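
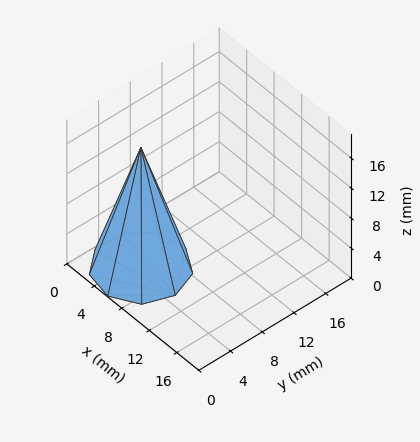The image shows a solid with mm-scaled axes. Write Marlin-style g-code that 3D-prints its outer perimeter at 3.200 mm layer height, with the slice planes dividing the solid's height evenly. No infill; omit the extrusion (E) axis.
Reading the render: the shape is a regular 9-sided pyramid, base circumscribed radius ≈ 5 mm, apex at z ≈ 16 mm (dimensions read to the nearest mm from the axis ticks). For the g-code, the solid's height is divided into equal slices at the stated Δz and each level perimeter traced with G1 moves after a G0 lift.

; perimeter-only toolpath
G21 ; units = mm
G90 ; absolute positioning
G28 ; home
; layer 1
G0 Z3.200
G0 X9.000 Y5.000
G1 X8.064 Y7.571
G1 X5.694 Y8.939
G1 X3.000 Y8.464
G1 X1.242 Y6.368
G1 X1.242 Y3.632
G1 X3.000 Y1.536
G1 X5.694 Y1.061
G1 X8.064 Y2.429
G1 X9.000 Y5.000
; layer 2
G0 Z6.400
G0 X8.000 Y5.000
G1 X7.298 Y6.928
G1 X5.521 Y7.954
G1 X3.500 Y7.598
G1 X2.181 Y6.026
G1 X2.181 Y3.974
G1 X3.500 Y2.402
G1 X5.521 Y2.046
G1 X7.298 Y3.072
G1 X8.000 Y5.000
; layer 3
G0 Z9.600
G0 X7.000 Y5.000
G1 X6.532 Y6.286
G1 X5.347 Y6.970
G1 X4.000 Y6.732
G1 X3.121 Y5.684
G1 X3.121 Y4.316
G1 X4.000 Y3.268
G1 X5.347 Y3.030
G1 X6.532 Y3.714
G1 X7.000 Y5.000
; layer 4
G0 Z12.800
G0 X6.000 Y5.000
G1 X5.766 Y5.643
G1 X5.174 Y5.985
G1 X4.500 Y5.866
G1 X4.060 Y5.342
G1 X4.060 Y4.658
G1 X4.500 Y4.134
G1 X5.174 Y4.015
G1 X5.766 Y4.357
G1 X6.000 Y5.000
M2 ; end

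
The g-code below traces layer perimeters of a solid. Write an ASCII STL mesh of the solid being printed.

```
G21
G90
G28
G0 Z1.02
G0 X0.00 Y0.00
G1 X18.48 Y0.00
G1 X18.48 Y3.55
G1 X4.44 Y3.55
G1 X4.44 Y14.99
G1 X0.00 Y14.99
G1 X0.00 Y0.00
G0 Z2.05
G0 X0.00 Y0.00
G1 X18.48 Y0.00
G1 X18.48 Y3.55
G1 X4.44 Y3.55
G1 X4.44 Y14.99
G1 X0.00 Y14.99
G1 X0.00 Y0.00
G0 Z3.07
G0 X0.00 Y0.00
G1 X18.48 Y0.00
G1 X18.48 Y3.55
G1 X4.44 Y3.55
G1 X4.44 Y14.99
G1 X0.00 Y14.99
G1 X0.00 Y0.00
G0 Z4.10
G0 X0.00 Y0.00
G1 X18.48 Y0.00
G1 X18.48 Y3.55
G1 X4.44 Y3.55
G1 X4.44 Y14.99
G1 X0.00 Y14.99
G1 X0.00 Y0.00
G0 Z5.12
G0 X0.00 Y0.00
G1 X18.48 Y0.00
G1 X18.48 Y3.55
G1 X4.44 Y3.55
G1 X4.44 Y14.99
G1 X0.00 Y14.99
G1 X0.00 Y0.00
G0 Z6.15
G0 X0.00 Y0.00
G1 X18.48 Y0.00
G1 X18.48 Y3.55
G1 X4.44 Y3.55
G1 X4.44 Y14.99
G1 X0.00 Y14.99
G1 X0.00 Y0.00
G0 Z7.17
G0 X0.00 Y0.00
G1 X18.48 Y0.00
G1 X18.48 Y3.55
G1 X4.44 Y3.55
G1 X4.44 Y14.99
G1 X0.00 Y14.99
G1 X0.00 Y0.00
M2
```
solid part
  facet normal 0.0000 0.0000 -1.0000
    outer loop
      vertex 18.48 3.55 0.00
      vertex 18.48 0.00 0.00
      vertex 0.00 0.00 0.00
    endloop
  endfacet
  facet normal 0.0000 0.0000 -1.0000
    outer loop
      vertex 4.44 3.55 0.00
      vertex 18.48 3.55 0.00
      vertex 0.00 0.00 0.00
    endloop
  endfacet
  facet normal 0.0000 0.0000 -1.0000
    outer loop
      vertex 4.44 14.99 0.00
      vertex 4.44 3.55 0.00
      vertex 0.00 0.00 0.00
    endloop
  endfacet
  facet normal 0.0000 0.0000 -1.0000
    outer loop
      vertex 0.00 14.99 0.00
      vertex 4.44 14.99 0.00
      vertex 0.00 0.00 0.00
    endloop
  endfacet
  facet normal 0.0000 0.0000 1.0000
    outer loop
      vertex 0.00 0.00 7.17
      vertex 18.48 0.00 7.17
      vertex 18.48 3.55 7.17
    endloop
  endfacet
  facet normal 0.0000 0.0000 1.0000
    outer loop
      vertex 0.00 0.00 7.17
      vertex 18.48 3.55 7.17
      vertex 4.44 3.55 7.17
    endloop
  endfacet
  facet normal 0.0000 0.0000 1.0000
    outer loop
      vertex 0.00 0.00 7.17
      vertex 4.44 3.55 7.17
      vertex 4.44 14.99 7.17
    endloop
  endfacet
  facet normal 0.0000 0.0000 1.0000
    outer loop
      vertex 0.00 0.00 7.17
      vertex 4.44 14.99 7.17
      vertex 0.00 14.99 7.17
    endloop
  endfacet
  facet normal 0.0000 -1.0000 0.0000
    outer loop
      vertex 0.00 0.00 0.00
      vertex 18.48 0.00 0.00
      vertex 18.48 0.00 7.17
    endloop
  endfacet
  facet normal 0.0000 -1.0000 0.0000
    outer loop
      vertex 0.00 0.00 0.00
      vertex 18.48 0.00 7.17
      vertex 0.00 0.00 7.17
    endloop
  endfacet
  facet normal 1.0000 0.0000 0.0000
    outer loop
      vertex 18.48 0.00 0.00
      vertex 18.48 3.55 0.00
      vertex 18.48 3.55 7.17
    endloop
  endfacet
  facet normal 1.0000 0.0000 0.0000
    outer loop
      vertex 18.48 0.00 0.00
      vertex 18.48 3.55 7.17
      vertex 18.48 0.00 7.17
    endloop
  endfacet
  facet normal 0.0000 1.0000 0.0000
    outer loop
      vertex 18.48 3.55 0.00
      vertex 4.44 3.55 0.00
      vertex 4.44 3.55 7.17
    endloop
  endfacet
  facet normal 0.0000 1.0000 0.0000
    outer loop
      vertex 18.48 3.55 0.00
      vertex 4.44 3.55 7.17
      vertex 18.48 3.55 7.17
    endloop
  endfacet
  facet normal 1.0000 0.0000 0.0000
    outer loop
      vertex 4.44 3.55 0.00
      vertex 4.44 14.99 0.00
      vertex 4.44 14.99 7.17
    endloop
  endfacet
  facet normal 1.0000 0.0000 0.0000
    outer loop
      vertex 4.44 3.55 0.00
      vertex 4.44 14.99 7.17
      vertex 4.44 3.55 7.17
    endloop
  endfacet
  facet normal 0.0000 1.0000 0.0000
    outer loop
      vertex 4.44 14.99 0.00
      vertex 0.00 14.99 0.00
      vertex 0.00 14.99 7.17
    endloop
  endfacet
  facet normal 0.0000 1.0000 0.0000
    outer loop
      vertex 4.44 14.99 0.00
      vertex 0.00 14.99 7.17
      vertex 4.44 14.99 7.17
    endloop
  endfacet
  facet normal -1.0000 0.0000 0.0000
    outer loop
      vertex 0.00 14.99 0.00
      vertex 0.00 0.00 0.00
      vertex 0.00 0.00 7.17
    endloop
  endfacet
  facet normal -1.0000 0.0000 0.0000
    outer loop
      vertex 0.00 14.99 0.00
      vertex 0.00 0.00 7.17
      vertex 0.00 14.99 7.17
    endloop
  endfacet
endsolid part

The G0 Z moves step by Δz≈1.02 mm. Every layer's G1 loop is the same polygon, so the solid is a straight extrusion of it from z=0 to z≈7.17. Closing with flat bottom and top caps and triangulating gives 20 facets — an L-shaped prism: outer 18.5 × 15 mm, arm thicknesses ≈ 3.55 mm (horizontal) and 4.44 mm (vertical), extruded 7.17 mm in z.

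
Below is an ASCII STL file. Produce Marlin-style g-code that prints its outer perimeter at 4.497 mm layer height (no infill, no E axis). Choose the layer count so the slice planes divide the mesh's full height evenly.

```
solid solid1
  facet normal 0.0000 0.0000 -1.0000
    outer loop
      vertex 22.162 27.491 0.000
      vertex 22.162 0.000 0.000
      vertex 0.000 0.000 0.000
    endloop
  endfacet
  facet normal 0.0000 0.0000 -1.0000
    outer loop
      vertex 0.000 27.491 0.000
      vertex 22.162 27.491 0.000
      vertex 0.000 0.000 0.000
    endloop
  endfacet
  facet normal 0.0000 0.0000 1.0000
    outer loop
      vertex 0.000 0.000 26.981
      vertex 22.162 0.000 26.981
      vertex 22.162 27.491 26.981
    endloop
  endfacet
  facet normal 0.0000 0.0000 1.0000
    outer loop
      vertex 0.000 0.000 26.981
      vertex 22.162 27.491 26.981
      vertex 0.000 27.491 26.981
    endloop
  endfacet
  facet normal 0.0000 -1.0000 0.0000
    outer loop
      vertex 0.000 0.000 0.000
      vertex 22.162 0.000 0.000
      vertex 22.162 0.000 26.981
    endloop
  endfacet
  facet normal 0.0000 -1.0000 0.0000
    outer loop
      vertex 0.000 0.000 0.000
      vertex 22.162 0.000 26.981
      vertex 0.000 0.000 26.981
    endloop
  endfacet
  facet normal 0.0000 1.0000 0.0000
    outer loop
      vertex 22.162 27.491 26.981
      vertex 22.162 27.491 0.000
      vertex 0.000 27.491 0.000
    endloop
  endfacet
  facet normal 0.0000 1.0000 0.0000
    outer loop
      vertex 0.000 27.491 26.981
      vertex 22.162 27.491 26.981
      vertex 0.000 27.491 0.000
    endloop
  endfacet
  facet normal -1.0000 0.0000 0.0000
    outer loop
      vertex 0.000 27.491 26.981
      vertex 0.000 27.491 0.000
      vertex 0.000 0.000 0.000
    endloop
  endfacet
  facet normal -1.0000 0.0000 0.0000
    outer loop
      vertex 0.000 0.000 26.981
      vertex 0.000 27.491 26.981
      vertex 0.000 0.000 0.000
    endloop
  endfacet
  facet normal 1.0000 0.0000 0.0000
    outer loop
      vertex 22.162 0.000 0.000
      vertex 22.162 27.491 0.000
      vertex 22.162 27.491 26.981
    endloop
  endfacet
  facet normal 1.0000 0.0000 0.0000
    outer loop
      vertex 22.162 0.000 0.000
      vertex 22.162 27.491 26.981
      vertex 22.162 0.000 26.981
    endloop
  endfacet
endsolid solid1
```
; perimeter-only toolpath
G21 ; units = mm
G90 ; absolute positioning
G28 ; home
; layer 1
G0 Z4.497
G0 X0.000 Y0.000
G1 X22.162 Y0.000
G1 X22.162 Y27.491
G1 X0.000 Y27.491
G1 X0.000 Y0.000
; layer 2
G0 Z8.994
G0 X0.000 Y0.000
G1 X22.162 Y0.000
G1 X22.162 Y27.491
G1 X0.000 Y27.491
G1 X0.000 Y0.000
; layer 3
G0 Z13.491
G0 X0.000 Y0.000
G1 X22.162 Y0.000
G1 X22.162 Y27.491
G1 X0.000 Y27.491
G1 X0.000 Y0.000
; layer 4
G0 Z17.987
G0 X0.000 Y0.000
G1 X22.162 Y0.000
G1 X22.162 Y27.491
G1 X0.000 Y27.491
G1 X0.000 Y0.000
; layer 5
G0 Z22.484
G0 X0.000 Y0.000
G1 X22.162 Y0.000
G1 X22.162 Y27.491
G1 X0.000 Y27.491
G1 X0.000 Y0.000
; layer 6
G0 Z26.981
G0 X0.000 Y0.000
G1 X22.162 Y0.000
G1 X22.162 Y27.491
G1 X0.000 Y27.491
G1 X0.000 Y0.000
M2 ; end

The solid is a rectangular box, roughly 22.2 × 27.5 mm footprint and 27 mm tall. Slicing at Δz = 4.497 mm — 6 equal slices spanning the solid's height, so layer i sits at z = i·h/6 — gives 6 non-empty perimeters. Each is a 4-segment closed polygon; G0 lifts to the layer z and rapids to the start vertex, then G1 traces the edges.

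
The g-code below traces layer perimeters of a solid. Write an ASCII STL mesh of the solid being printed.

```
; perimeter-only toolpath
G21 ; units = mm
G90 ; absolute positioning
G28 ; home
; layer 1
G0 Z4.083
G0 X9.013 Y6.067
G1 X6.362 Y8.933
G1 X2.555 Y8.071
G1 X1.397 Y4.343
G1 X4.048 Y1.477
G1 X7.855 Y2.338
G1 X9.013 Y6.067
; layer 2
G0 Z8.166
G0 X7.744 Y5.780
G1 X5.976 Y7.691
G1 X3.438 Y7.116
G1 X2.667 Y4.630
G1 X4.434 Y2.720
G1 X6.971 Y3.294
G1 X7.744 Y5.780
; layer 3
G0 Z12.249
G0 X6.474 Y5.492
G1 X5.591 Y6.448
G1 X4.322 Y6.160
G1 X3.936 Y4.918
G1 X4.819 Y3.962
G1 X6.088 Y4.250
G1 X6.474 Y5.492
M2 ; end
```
solid part
  facet normal 0.0000 0.0000 -1.0000
    outer loop
      vertex 1.672 9.027 0.000
      vertex 6.748 10.176 0.000
      vertex 10.282 6.354 0.000
    endloop
  endfacet
  facet normal 0.0000 0.0000 -1.0000
    outer loop
      vertex 0.128 4.056 0.000
      vertex 1.672 9.027 0.000
      vertex 10.282 6.354 0.000
    endloop
  endfacet
  facet normal 0.0000 0.0000 -1.0000
    outer loop
      vertex 3.662 0.234 0.000
      vertex 0.128 4.056 0.000
      vertex 10.282 6.354 0.000
    endloop
  endfacet
  facet normal 0.0000 0.0000 -1.0000
    outer loop
      vertex 8.738 1.383 0.000
      vertex 3.662 0.234 0.000
      vertex 10.282 6.354 0.000
    endloop
  endfacet
  facet normal 0.7078 0.6544 0.2661
    outer loop
      vertex 10.282 6.354 0.000
      vertex 6.748 10.176 0.000
      vertex 5.205 5.205 16.332
    endloop
  endfacet
  facet normal -0.2128 0.9402 0.2661
    outer loop
      vertex 6.748 10.176 0.000
      vertex 1.672 9.027 0.000
      vertex 5.205 5.205 16.332
    endloop
  endfacet
  facet normal -0.9206 0.2859 0.2661
    outer loop
      vertex 1.672 9.027 0.000
      vertex 0.128 4.056 0.000
      vertex 5.205 5.205 16.332
    endloop
  endfacet
  facet normal -0.7078 -0.6544 0.2661
    outer loop
      vertex 0.128 4.056 0.000
      vertex 3.662 0.234 0.000
      vertex 5.205 5.205 16.332
    endloop
  endfacet
  facet normal 0.2128 -0.9402 0.2661
    outer loop
      vertex 3.662 0.234 0.000
      vertex 8.738 1.383 0.000
      vertex 5.205 5.205 16.332
    endloop
  endfacet
  facet normal 0.9206 -0.2859 0.2661
    outer loop
      vertex 8.738 1.383 0.000
      vertex 10.282 6.354 0.000
      vertex 5.205 5.205 16.332
    endloop
  endfacet
endsolid part

The G0 Z moves step by Δz≈4.083 mm. The G1 loops shrink linearly with z, so the solid tapers from its base footprint up to z≈16.3. Closing with a flat bottom cap and the tapered top and triangulating gives 10 facets — a regular 6-sided pyramid, base circumscribed radius ≈ 5.21 mm, apex at z ≈ 16.3 mm.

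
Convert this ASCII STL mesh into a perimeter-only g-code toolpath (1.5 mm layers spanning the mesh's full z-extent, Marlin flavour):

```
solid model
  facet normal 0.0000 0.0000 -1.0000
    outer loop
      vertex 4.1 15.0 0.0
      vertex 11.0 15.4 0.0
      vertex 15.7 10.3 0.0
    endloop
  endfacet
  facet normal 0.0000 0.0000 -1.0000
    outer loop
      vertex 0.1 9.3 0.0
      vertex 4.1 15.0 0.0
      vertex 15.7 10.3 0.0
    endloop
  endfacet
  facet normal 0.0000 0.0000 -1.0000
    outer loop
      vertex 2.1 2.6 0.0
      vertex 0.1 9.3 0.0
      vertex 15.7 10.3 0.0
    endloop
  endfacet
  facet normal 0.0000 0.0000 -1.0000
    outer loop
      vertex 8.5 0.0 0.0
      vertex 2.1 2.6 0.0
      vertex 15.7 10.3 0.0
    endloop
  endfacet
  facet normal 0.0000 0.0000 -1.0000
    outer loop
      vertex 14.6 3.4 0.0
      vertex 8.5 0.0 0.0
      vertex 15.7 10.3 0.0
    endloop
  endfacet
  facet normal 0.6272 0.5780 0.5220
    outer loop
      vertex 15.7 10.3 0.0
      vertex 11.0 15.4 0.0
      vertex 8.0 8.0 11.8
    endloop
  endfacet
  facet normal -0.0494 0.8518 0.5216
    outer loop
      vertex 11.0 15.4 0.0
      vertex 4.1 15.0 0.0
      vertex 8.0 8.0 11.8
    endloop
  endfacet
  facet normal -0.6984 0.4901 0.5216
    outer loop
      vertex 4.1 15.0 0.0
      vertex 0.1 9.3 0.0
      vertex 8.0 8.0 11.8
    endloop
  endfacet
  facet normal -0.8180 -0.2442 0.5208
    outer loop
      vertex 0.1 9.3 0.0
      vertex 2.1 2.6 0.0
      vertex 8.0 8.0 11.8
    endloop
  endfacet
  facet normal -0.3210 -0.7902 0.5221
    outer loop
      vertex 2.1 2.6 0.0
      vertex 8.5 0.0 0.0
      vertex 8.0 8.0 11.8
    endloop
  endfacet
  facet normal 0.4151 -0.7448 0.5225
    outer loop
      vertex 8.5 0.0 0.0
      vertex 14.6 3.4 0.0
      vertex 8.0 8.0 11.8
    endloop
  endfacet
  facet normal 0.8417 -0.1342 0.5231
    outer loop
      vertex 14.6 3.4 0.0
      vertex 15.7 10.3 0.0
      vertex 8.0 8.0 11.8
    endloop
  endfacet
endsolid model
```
; perimeter-only toolpath
G21 ; units = mm
G90 ; absolute positioning
G28 ; home
; layer 1
G0 Z1.5
G0 X14.7 Y10.0
G1 X10.6 Y14.5
G1 X4.6 Y14.1
G1 X1.1 Y9.1
G1 X2.8 Y3.3
G1 X8.4 Y1.0
G1 X13.8 Y4.0
G1 X14.7 Y10.0
; layer 2
G0 Z3.0
G0 X13.8 Y9.7
G1 X10.2 Y13.6
G1 X5.1 Y13.2
G1 X2.1 Y9.0
G1 X3.6 Y4.0
G1 X8.4 Y2.0
G1 X12.9 Y4.5
G1 X13.8 Y9.7
; layer 3
G0 Z4.4
G0 X12.8 Y9.4
G1 X9.9 Y12.6
G1 X5.6 Y12.4
G1 X3.1 Y8.8
G1 X4.3 Y4.6
G1 X8.3 Y3.0
G1 X12.1 Y5.1
G1 X12.8 Y9.4
; layer 4
G0 Z5.9
G0 X11.8 Y9.2
G1 X9.5 Y11.7
G1 X6.0 Y11.5
G1 X4.0 Y8.7
G1 X5.0 Y5.3
G1 X8.2 Y4.0
G1 X11.3 Y5.7
G1 X11.8 Y9.2
; layer 5
G0 Z7.4
G0 X10.9 Y8.9
G1 X9.1 Y10.8
G1 X6.5 Y10.6
G1 X5.0 Y8.5
G1 X5.8 Y6.0
G1 X8.2 Y5.0
G1 X10.5 Y6.3
G1 X10.9 Y8.9
; layer 6
G0 Z8.9
G0 X9.9 Y8.6
G1 X8.8 Y9.8
G1 X7.0 Y9.8
G1 X6.0 Y8.3
G1 X6.5 Y6.7
G1 X8.1 Y6.0
G1 X9.6 Y6.9
G1 X9.9 Y8.6
; layer 7
G0 Z10.3
G0 X9.0 Y8.3
G1 X8.4 Y8.9
G1 X7.5 Y8.9
G1 X7.0 Y8.2
G1 X7.3 Y7.3
G1 X8.1 Y7.0
G1 X8.8 Y7.4
G1 X9.0 Y8.3
M2 ; end

The solid is a regular 7-sided pyramid, base circumscribed radius ≈ 8 mm, apex at z ≈ 11.8 mm. Slicing at Δz = 1.5 mm — 8 equal slices spanning the solid's height, so layer i sits at z = i·h/8 — gives 7 non-empty perimeters. Each is a 7-segment closed polygon; G0 lifts to the layer z and rapids to the start vertex, then G1 traces the edges. The cross-section shrinks linearly with z (the slice at the apex is degenerate and omitted).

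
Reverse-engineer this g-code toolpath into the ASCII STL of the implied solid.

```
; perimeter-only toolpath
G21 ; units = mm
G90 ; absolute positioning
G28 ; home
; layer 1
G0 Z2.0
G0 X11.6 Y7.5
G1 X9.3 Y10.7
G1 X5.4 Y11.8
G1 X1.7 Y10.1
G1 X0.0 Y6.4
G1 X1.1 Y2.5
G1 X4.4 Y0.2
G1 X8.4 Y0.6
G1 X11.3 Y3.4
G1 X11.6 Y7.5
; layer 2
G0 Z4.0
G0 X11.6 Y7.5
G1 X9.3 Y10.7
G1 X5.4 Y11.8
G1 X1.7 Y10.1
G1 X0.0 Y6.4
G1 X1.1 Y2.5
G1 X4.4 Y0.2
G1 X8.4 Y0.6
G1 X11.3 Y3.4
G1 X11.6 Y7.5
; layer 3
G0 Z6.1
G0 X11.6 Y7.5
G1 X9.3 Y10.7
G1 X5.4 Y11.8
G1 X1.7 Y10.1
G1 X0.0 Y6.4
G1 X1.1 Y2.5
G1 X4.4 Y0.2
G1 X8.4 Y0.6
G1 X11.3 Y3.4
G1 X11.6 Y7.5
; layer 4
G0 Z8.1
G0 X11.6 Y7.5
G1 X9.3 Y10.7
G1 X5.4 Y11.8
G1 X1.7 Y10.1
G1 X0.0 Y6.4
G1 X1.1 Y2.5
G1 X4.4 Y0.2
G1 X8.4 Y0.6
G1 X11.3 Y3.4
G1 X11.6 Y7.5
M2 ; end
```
solid part
  facet normal 0.0000 0.0000 -1.0000
    outer loop
      vertex 5.4 11.8 0.0
      vertex 9.3 10.7 0.0
      vertex 11.6 7.5 0.0
    endloop
  endfacet
  facet normal 0.0000 0.0000 -1.0000
    outer loop
      vertex 1.7 10.1 0.0
      vertex 5.4 11.8 0.0
      vertex 11.6 7.5 0.0
    endloop
  endfacet
  facet normal 0.0000 0.0000 -1.0000
    outer loop
      vertex 0.0 6.4 0.0
      vertex 1.7 10.1 0.0
      vertex 11.6 7.5 0.0
    endloop
  endfacet
  facet normal 0.0000 0.0000 -1.0000
    outer loop
      vertex 1.1 2.5 0.0
      vertex 0.0 6.4 0.0
      vertex 11.6 7.5 0.0
    endloop
  endfacet
  facet normal 0.0000 0.0000 -1.0000
    outer loop
      vertex 4.4 0.2 0.0
      vertex 1.1 2.5 0.0
      vertex 11.6 7.5 0.0
    endloop
  endfacet
  facet normal 0.0000 0.0000 -1.0000
    outer loop
      vertex 8.4 0.6 0.0
      vertex 4.4 0.2 0.0
      vertex 11.6 7.5 0.0
    endloop
  endfacet
  facet normal 0.0000 0.0000 -1.0000
    outer loop
      vertex 11.3 3.4 0.0
      vertex 8.4 0.6 0.0
      vertex 11.6 7.5 0.0
    endloop
  endfacet
  facet normal 0.0000 0.0000 1.0000
    outer loop
      vertex 11.6 7.5 8.1
      vertex 9.3 10.7 8.1
      vertex 5.4 11.8 8.1
    endloop
  endfacet
  facet normal 0.0000 0.0000 1.0000
    outer loop
      vertex 11.6 7.5 8.1
      vertex 5.4 11.8 8.1
      vertex 1.7 10.1 8.1
    endloop
  endfacet
  facet normal 0.0000 0.0000 1.0000
    outer loop
      vertex 11.6 7.5 8.1
      vertex 1.7 10.1 8.1
      vertex 0.0 6.4 8.1
    endloop
  endfacet
  facet normal 0.0000 0.0000 1.0000
    outer loop
      vertex 11.6 7.5 8.1
      vertex 0.0 6.4 8.1
      vertex 1.1 2.5 8.1
    endloop
  endfacet
  facet normal 0.0000 0.0000 1.0000
    outer loop
      vertex 11.6 7.5 8.1
      vertex 1.1 2.5 8.1
      vertex 4.4 0.2 8.1
    endloop
  endfacet
  facet normal 0.0000 0.0000 1.0000
    outer loop
      vertex 11.6 7.5 8.1
      vertex 4.4 0.2 8.1
      vertex 8.4 0.6 8.1
    endloop
  endfacet
  facet normal 0.0000 0.0000 1.0000
    outer loop
      vertex 11.6 7.5 8.1
      vertex 8.4 0.6 8.1
      vertex 11.3 3.4 8.1
    endloop
  endfacet
  facet normal 0.8120 0.5836 0.0000
    outer loop
      vertex 11.6 7.5 0.0
      vertex 9.3 10.7 0.0
      vertex 9.3 10.7 8.1
    endloop
  endfacet
  facet normal 0.8120 0.5836 0.0000
    outer loop
      vertex 11.6 7.5 0.0
      vertex 9.3 10.7 8.1
      vertex 11.6 7.5 8.1
    endloop
  endfacet
  facet normal 0.2715 0.9624 0.0000
    outer loop
      vertex 9.3 10.7 0.0
      vertex 5.4 11.8 0.0
      vertex 5.4 11.8 8.1
    endloop
  endfacet
  facet normal 0.2715 0.9624 0.0000
    outer loop
      vertex 9.3 10.7 0.0
      vertex 5.4 11.8 8.1
      vertex 9.3 10.7 8.1
    endloop
  endfacet
  facet normal -0.4175 0.9087 0.0000
    outer loop
      vertex 5.4 11.8 0.0
      vertex 1.7 10.1 0.0
      vertex 1.7 10.1 8.1
    endloop
  endfacet
  facet normal -0.4175 0.9087 0.0000
    outer loop
      vertex 5.4 11.8 0.0
      vertex 1.7 10.1 8.1
      vertex 5.4 11.8 8.1
    endloop
  endfacet
  facet normal -0.9087 0.4175 0.0000
    outer loop
      vertex 1.7 10.1 0.0
      vertex 0.0 6.4 0.0
      vertex 0.0 6.4 8.1
    endloop
  endfacet
  facet normal -0.9087 0.4175 0.0000
    outer loop
      vertex 1.7 10.1 0.0
      vertex 0.0 6.4 8.1
      vertex 1.7 10.1 8.1
    endloop
  endfacet
  facet normal -0.9624 -0.2715 0.0000
    outer loop
      vertex 0.0 6.4 0.0
      vertex 1.1 2.5 0.0
      vertex 1.1 2.5 8.1
    endloop
  endfacet
  facet normal -0.9624 -0.2715 0.0000
    outer loop
      vertex 0.0 6.4 0.0
      vertex 1.1 2.5 8.1
      vertex 0.0 6.4 8.1
    endloop
  endfacet
  facet normal -0.5718 -0.8204 0.0000
    outer loop
      vertex 1.1 2.5 0.0
      vertex 4.4 0.2 0.0
      vertex 4.4 0.2 8.1
    endloop
  endfacet
  facet normal -0.5718 -0.8204 0.0000
    outer loop
      vertex 1.1 2.5 0.0
      vertex 4.4 0.2 8.1
      vertex 1.1 2.5 8.1
    endloop
  endfacet
  facet normal 0.0995 -0.9950 0.0000
    outer loop
      vertex 4.4 0.2 0.0
      vertex 8.4 0.6 0.0
      vertex 8.4 0.6 8.1
    endloop
  endfacet
  facet normal 0.0995 -0.9950 0.0000
    outer loop
      vertex 4.4 0.2 0.0
      vertex 8.4 0.6 8.1
      vertex 4.4 0.2 8.1
    endloop
  endfacet
  facet normal 0.6946 -0.7194 0.0000
    outer loop
      vertex 8.4 0.6 0.0
      vertex 11.3 3.4 0.0
      vertex 11.3 3.4 8.1
    endloop
  endfacet
  facet normal 0.6946 -0.7194 0.0000
    outer loop
      vertex 8.4 0.6 0.0
      vertex 11.3 3.4 8.1
      vertex 8.4 0.6 8.1
    endloop
  endfacet
  facet normal 0.9973 -0.0730 0.0000
    outer loop
      vertex 11.3 3.4 0.0
      vertex 11.6 7.5 0.0
      vertex 11.6 7.5 8.1
    endloop
  endfacet
  facet normal 0.9973 -0.0730 0.0000
    outer loop
      vertex 11.3 3.4 0.0
      vertex 11.6 7.5 8.1
      vertex 11.3 3.4 8.1
    endloop
  endfacet
endsolid part

The G0 Z moves step by Δz≈2.0 mm. Every layer's G1 loop is the same polygon, so the solid is a straight extrusion of it from z=0 to z≈8.1. Closing with flat bottom and top caps and triangulating gives 32 facets — a regular 9-sided prism (a cylinder approximated with 9 flat sides), circumscribed radius ≈ 5.9 mm, height ≈ 8.1 mm.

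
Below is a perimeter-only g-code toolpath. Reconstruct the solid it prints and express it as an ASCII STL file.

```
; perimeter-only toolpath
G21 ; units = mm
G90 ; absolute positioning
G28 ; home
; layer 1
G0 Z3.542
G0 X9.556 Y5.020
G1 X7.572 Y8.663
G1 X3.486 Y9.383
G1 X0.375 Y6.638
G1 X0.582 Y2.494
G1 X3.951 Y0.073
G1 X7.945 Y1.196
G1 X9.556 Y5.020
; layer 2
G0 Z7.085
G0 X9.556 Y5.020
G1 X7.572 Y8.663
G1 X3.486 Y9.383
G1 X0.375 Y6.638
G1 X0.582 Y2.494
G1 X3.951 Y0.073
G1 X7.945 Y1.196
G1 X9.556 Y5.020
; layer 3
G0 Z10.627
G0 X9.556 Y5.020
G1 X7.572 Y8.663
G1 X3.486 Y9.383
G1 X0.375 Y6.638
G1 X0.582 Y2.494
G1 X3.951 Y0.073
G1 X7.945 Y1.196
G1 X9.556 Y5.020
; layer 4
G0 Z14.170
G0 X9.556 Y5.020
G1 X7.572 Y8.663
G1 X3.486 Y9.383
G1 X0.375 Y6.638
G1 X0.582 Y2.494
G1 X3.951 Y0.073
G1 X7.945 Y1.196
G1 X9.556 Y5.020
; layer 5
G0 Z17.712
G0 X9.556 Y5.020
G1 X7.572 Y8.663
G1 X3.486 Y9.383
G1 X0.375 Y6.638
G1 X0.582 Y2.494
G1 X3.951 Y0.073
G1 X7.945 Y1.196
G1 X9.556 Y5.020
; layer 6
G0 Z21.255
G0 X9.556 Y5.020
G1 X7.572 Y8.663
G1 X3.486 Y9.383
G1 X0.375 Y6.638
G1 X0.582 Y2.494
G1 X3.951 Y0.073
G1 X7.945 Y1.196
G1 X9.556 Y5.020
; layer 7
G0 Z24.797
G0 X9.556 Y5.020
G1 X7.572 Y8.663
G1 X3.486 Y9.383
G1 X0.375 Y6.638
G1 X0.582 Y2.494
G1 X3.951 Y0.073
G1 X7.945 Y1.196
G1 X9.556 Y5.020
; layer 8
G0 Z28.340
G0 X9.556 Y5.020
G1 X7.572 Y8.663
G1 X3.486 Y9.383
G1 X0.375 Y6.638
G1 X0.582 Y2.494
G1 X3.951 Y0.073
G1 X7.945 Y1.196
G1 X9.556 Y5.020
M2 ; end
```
solid part
  facet normal 0.0000 0.0000 -1.0000
    outer loop
      vertex 3.486 9.383 0.000
      vertex 7.572 8.663 0.000
      vertex 9.556 5.020 0.000
    endloop
  endfacet
  facet normal 0.0000 0.0000 -1.0000
    outer loop
      vertex 0.375 6.638 0.000
      vertex 3.486 9.383 0.000
      vertex 9.556 5.020 0.000
    endloop
  endfacet
  facet normal 0.0000 0.0000 -1.0000
    outer loop
      vertex 0.582 2.494 0.000
      vertex 0.375 6.638 0.000
      vertex 9.556 5.020 0.000
    endloop
  endfacet
  facet normal 0.0000 0.0000 -1.0000
    outer loop
      vertex 3.951 0.073 0.000
      vertex 0.582 2.494 0.000
      vertex 9.556 5.020 0.000
    endloop
  endfacet
  facet normal 0.0000 0.0000 -1.0000
    outer loop
      vertex 7.945 1.196 0.000
      vertex 3.951 0.073 0.000
      vertex 9.556 5.020 0.000
    endloop
  endfacet
  facet normal 0.0000 0.0000 1.0000
    outer loop
      vertex 9.556 5.020 28.340
      vertex 7.572 8.663 28.340
      vertex 3.486 9.383 28.340
    endloop
  endfacet
  facet normal 0.0000 0.0000 1.0000
    outer loop
      vertex 9.556 5.020 28.340
      vertex 3.486 9.383 28.340
      vertex 0.375 6.638 28.340
    endloop
  endfacet
  facet normal 0.0000 0.0000 1.0000
    outer loop
      vertex 9.556 5.020 28.340
      vertex 0.375 6.638 28.340
      vertex 0.582 2.494 28.340
    endloop
  endfacet
  facet normal 0.0000 0.0000 1.0000
    outer loop
      vertex 9.556 5.020 28.340
      vertex 0.582 2.494 28.340
      vertex 3.951 0.073 28.340
    endloop
  endfacet
  facet normal 0.0000 0.0000 1.0000
    outer loop
      vertex 9.556 5.020 28.340
      vertex 3.951 0.073 28.340
      vertex 7.945 1.196 28.340
    endloop
  endfacet
  facet normal 0.8782 0.4783 0.0000
    outer loop
      vertex 9.556 5.020 0.000
      vertex 7.572 8.663 0.000
      vertex 7.572 8.663 28.340
    endloop
  endfacet
  facet normal 0.8782 0.4783 0.0000
    outer loop
      vertex 9.556 5.020 0.000
      vertex 7.572 8.663 28.340
      vertex 9.556 5.020 28.340
    endloop
  endfacet
  facet normal 0.1735 0.9848 0.0000
    outer loop
      vertex 7.572 8.663 0.000
      vertex 3.486 9.383 0.000
      vertex 3.486 9.383 28.340
    endloop
  endfacet
  facet normal 0.1735 0.9848 0.0000
    outer loop
      vertex 7.572 8.663 0.000
      vertex 3.486 9.383 28.340
      vertex 7.572 8.663 28.340
    endloop
  endfacet
  facet normal -0.6616 0.7498 0.0000
    outer loop
      vertex 3.486 9.383 0.000
      vertex 0.375 6.638 0.000
      vertex 0.375 6.638 28.340
    endloop
  endfacet
  facet normal -0.6616 0.7498 0.0000
    outer loop
      vertex 3.486 9.383 0.000
      vertex 0.375 6.638 28.340
      vertex 3.486 9.383 28.340
    endloop
  endfacet
  facet normal -0.9988 -0.0499 0.0000
    outer loop
      vertex 0.375 6.638 0.000
      vertex 0.582 2.494 0.000
      vertex 0.582 2.494 28.340
    endloop
  endfacet
  facet normal -0.9988 -0.0499 0.0000
    outer loop
      vertex 0.375 6.638 0.000
      vertex 0.582 2.494 28.340
      vertex 0.375 6.638 28.340
    endloop
  endfacet
  facet normal -0.5836 -0.8121 0.0000
    outer loop
      vertex 0.582 2.494 0.000
      vertex 3.951 0.073 0.000
      vertex 3.951 0.073 28.340
    endloop
  endfacet
  facet normal -0.5836 -0.8121 0.0000
    outer loop
      vertex 0.582 2.494 0.000
      vertex 3.951 0.073 28.340
      vertex 0.582 2.494 28.340
    endloop
  endfacet
  facet normal 0.2707 -0.9627 0.0000
    outer loop
      vertex 3.951 0.073 0.000
      vertex 7.945 1.196 0.000
      vertex 7.945 1.196 28.340
    endloop
  endfacet
  facet normal 0.2707 -0.9627 0.0000
    outer loop
      vertex 3.951 0.073 0.000
      vertex 7.945 1.196 28.340
      vertex 3.951 0.073 28.340
    endloop
  endfacet
  facet normal 0.9216 -0.3882 0.0000
    outer loop
      vertex 7.945 1.196 0.000
      vertex 9.556 5.020 0.000
      vertex 9.556 5.020 28.340
    endloop
  endfacet
  facet normal 0.9216 -0.3882 0.0000
    outer loop
      vertex 7.945 1.196 0.000
      vertex 9.556 5.020 28.340
      vertex 7.945 1.196 28.340
    endloop
  endfacet
endsolid part

The G0 Z moves step by Δz≈3.542 mm. Every layer's G1 loop is the same polygon, so the solid is a straight extrusion of it from z=0 to z≈28.3. Closing with flat bottom and top caps and triangulating gives 24 facets — a regular 7-sided prism (a cylinder approximated with 7 flat sides), circumscribed radius ≈ 4.78 mm, height ≈ 28.3 mm.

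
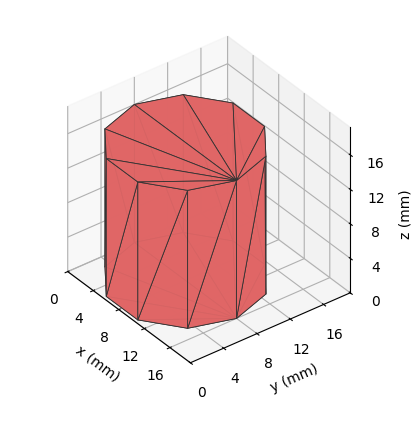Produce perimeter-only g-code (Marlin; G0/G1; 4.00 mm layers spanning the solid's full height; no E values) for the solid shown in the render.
Reading the render: the shape is a regular 10-sided prism (a cylinder approximated with 10 flat sides), circumscribed radius ≈ 8 mm, height ≈ 16 mm (dimensions read to the nearest mm from the axis ticks). For the g-code, the solid's height is divided into equal slices at the stated Δz and each level perimeter traced with G1 moves after a G0 lift.

; perimeter-only toolpath
G21 ; units = mm
G90 ; absolute positioning
G28 ; home
; layer 1
G0 Z4.00
G0 X16.00 Y8.00
G1 X14.47 Y12.70
G1 X10.47 Y15.61
G1 X5.53 Y15.61
G1 X1.53 Y12.70
G1 X0.00 Y8.00
G1 X1.53 Y3.30
G1 X5.53 Y0.39
G1 X10.47 Y0.39
G1 X14.47 Y3.30
G1 X16.00 Y8.00
; layer 2
G0 Z8.00
G0 X16.00 Y8.00
G1 X14.47 Y12.70
G1 X10.47 Y15.61
G1 X5.53 Y15.61
G1 X1.53 Y12.70
G1 X0.00 Y8.00
G1 X1.53 Y3.30
G1 X5.53 Y0.39
G1 X10.47 Y0.39
G1 X14.47 Y3.30
G1 X16.00 Y8.00
; layer 3
G0 Z12.00
G0 X16.00 Y8.00
G1 X14.47 Y12.70
G1 X10.47 Y15.61
G1 X5.53 Y15.61
G1 X1.53 Y12.70
G1 X0.00 Y8.00
G1 X1.53 Y3.30
G1 X5.53 Y0.39
G1 X10.47 Y0.39
G1 X14.47 Y3.30
G1 X16.00 Y8.00
; layer 4
G0 Z16.00
G0 X16.00 Y8.00
G1 X14.47 Y12.70
G1 X10.47 Y15.61
G1 X5.53 Y15.61
G1 X1.53 Y12.70
G1 X0.00 Y8.00
G1 X1.53 Y3.30
G1 X5.53 Y0.39
G1 X10.47 Y0.39
G1 X14.47 Y3.30
G1 X16.00 Y8.00
M2 ; end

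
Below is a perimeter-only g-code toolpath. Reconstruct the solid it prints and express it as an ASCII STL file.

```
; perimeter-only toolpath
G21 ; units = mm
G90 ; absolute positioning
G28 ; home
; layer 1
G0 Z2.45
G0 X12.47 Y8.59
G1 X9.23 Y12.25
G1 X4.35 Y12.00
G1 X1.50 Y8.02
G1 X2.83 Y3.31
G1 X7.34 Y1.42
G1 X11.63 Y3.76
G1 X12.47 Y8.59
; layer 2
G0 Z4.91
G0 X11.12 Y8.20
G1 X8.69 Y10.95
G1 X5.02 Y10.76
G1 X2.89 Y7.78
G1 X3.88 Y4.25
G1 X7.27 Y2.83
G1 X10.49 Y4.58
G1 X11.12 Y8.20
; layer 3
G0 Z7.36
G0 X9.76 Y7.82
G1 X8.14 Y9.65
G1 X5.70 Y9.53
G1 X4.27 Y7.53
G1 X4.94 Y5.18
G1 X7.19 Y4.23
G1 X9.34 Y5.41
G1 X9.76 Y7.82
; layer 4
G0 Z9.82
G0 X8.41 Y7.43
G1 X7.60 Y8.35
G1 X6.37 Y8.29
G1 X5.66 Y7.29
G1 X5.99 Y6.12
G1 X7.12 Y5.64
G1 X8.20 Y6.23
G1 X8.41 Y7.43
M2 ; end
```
solid part
  facet normal 0.0000 0.0000 -1.0000
    outer loop
      vertex 3.67 13.24 0.00
      vertex 9.78 13.55 0.00
      vertex 13.83 8.97 0.00
    endloop
  endfacet
  facet normal 0.0000 0.0000 -1.0000
    outer loop
      vertex 0.11 8.26 0.00
      vertex 3.67 13.24 0.00
      vertex 13.83 8.97 0.00
    endloop
  endfacet
  facet normal 0.0000 0.0000 -1.0000
    outer loop
      vertex 1.77 2.38 0.00
      vertex 0.11 8.26 0.00
      vertex 13.83 8.97 0.00
    endloop
  endfacet
  facet normal 0.0000 0.0000 -1.0000
    outer loop
      vertex 7.41 0.01 0.00
      vertex 1.77 2.38 0.00
      vertex 13.83 8.97 0.00
    endloop
  endfacet
  facet normal 0.0000 0.0000 -1.0000
    outer loop
      vertex 12.78 2.94 0.00
      vertex 7.41 0.01 0.00
      vertex 13.83 8.97 0.00
    endloop
  endfacet
  facet normal 0.6653 0.5883 0.4597
    outer loop
      vertex 13.83 8.97 0.00
      vertex 9.78 13.55 0.00
      vertex 7.05 7.05 12.27
    endloop
  endfacet
  facet normal -0.0450 0.8869 0.4598
    outer loop
      vertex 9.78 13.55 0.00
      vertex 3.67 13.24 0.00
      vertex 7.05 7.05 12.27
    endloop
  endfacet
  facet normal -0.7225 0.5165 0.4596
    outer loop
      vertex 3.67 13.24 0.00
      vertex 0.11 8.26 0.00
      vertex 7.05 7.05 12.27
    endloop
  endfacet
  facet normal -0.8547 -0.2413 0.4596
    outer loop
      vertex 0.11 8.26 0.00
      vertex 1.77 2.38 0.00
      vertex 7.05 7.05 12.27
    endloop
  endfacet
  facet normal -0.3440 -0.8187 0.4597
    outer loop
      vertex 1.77 2.38 0.00
      vertex 7.41 0.01 0.00
      vertex 7.05 7.05 12.27
    endloop
  endfacet
  facet normal 0.4253 -0.7796 0.4598
    outer loop
      vertex 7.41 0.01 0.00
      vertex 12.78 2.94 0.00
      vertex 7.05 7.05 12.27
    endloop
  endfacet
  facet normal 0.8749 -0.1524 0.4596
    outer loop
      vertex 12.78 2.94 0.00
      vertex 13.83 8.97 0.00
      vertex 7.05 7.05 12.27
    endloop
  endfacet
endsolid part

The G0 Z moves step by Δz≈2.45 mm. The G1 loops shrink linearly with z, so the solid tapers from its base footprint up to z≈12.3. Closing with a flat bottom cap and the tapered top and triangulating gives 12 facets — a regular 7-sided pyramid, base circumscribed radius ≈ 7.05 mm, apex at z ≈ 12.3 mm.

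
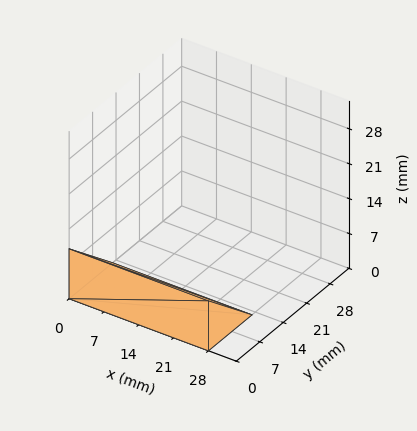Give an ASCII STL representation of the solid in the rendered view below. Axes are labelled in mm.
Reading the render: the shape is a wedge (ramp): 28 × 13 mm base, rising to 10 mm along the y=0 edge and sloping linearly to z=0 at y=13 (dimensions read to the nearest mm from the axis ticks). For the STL, each face is triangulated and given an outward normal.

solid part
  facet normal 0.0000 0.0000 -1.0000
    outer loop
      vertex 28.000 13.000 0.000
      vertex 28.000 0.000 0.000
      vertex 0.000 0.000 0.000
    endloop
  endfacet
  facet normal 0.0000 0.0000 -1.0000
    outer loop
      vertex 0.000 13.000 0.000
      vertex 28.000 13.000 0.000
      vertex 0.000 0.000 0.000
    endloop
  endfacet
  facet normal 0.0000 -1.0000 0.0000
    outer loop
      vertex 0.000 0.000 0.000
      vertex 28.000 0.000 0.000
      vertex 28.000 0.000 10.000
    endloop
  endfacet
  facet normal 0.0000 -1.0000 0.0000
    outer loop
      vertex 0.000 0.000 0.000
      vertex 28.000 0.000 10.000
      vertex 0.000 0.000 10.000
    endloop
  endfacet
  facet normal 0.0000 0.6097 0.7926
    outer loop
      vertex 0.000 0.000 10.000
      vertex 28.000 0.000 10.000
      vertex 28.000 13.000 0.000
    endloop
  endfacet
  facet normal 0.0000 0.6097 0.7926
    outer loop
      vertex 0.000 0.000 10.000
      vertex 28.000 13.000 0.000
      vertex 0.000 13.000 0.000
    endloop
  endfacet
  facet normal -1.0000 0.0000 0.0000
    outer loop
      vertex 0.000 0.000 10.000
      vertex 0.000 13.000 0.000
      vertex 0.000 0.000 0.000
    endloop
  endfacet
  facet normal 1.0000 0.0000 0.0000
    outer loop
      vertex 28.000 0.000 0.000
      vertex 28.000 13.000 0.000
      vertex 28.000 0.000 10.000
    endloop
  endfacet
endsolid part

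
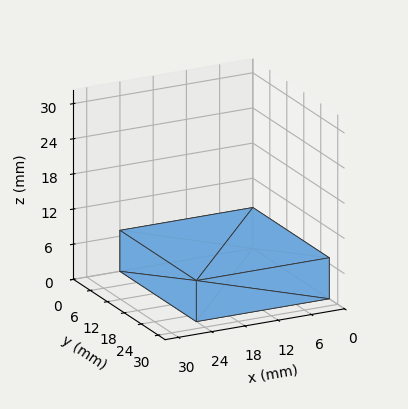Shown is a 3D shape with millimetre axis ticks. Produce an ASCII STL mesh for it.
Reading the render: the shape is a rectangular box, roughly 24 × 27 mm footprint and 7 mm tall (dimensions read to the nearest mm from the axis ticks). For the STL, each face is triangulated and given an outward normal.

solid part
  facet normal 0.0000 0.0000 -1.0000
    outer loop
      vertex 24.00 27.00 0.00
      vertex 24.00 0.00 0.00
      vertex 0.00 0.00 0.00
    endloop
  endfacet
  facet normal 0.0000 0.0000 -1.0000
    outer loop
      vertex 0.00 27.00 0.00
      vertex 24.00 27.00 0.00
      vertex 0.00 0.00 0.00
    endloop
  endfacet
  facet normal 0.0000 0.0000 1.0000
    outer loop
      vertex 0.00 0.00 7.00
      vertex 24.00 0.00 7.00
      vertex 24.00 27.00 7.00
    endloop
  endfacet
  facet normal 0.0000 0.0000 1.0000
    outer loop
      vertex 0.00 0.00 7.00
      vertex 24.00 27.00 7.00
      vertex 0.00 27.00 7.00
    endloop
  endfacet
  facet normal 0.0000 -1.0000 0.0000
    outer loop
      vertex 0.00 0.00 0.00
      vertex 24.00 0.00 0.00
      vertex 24.00 0.00 7.00
    endloop
  endfacet
  facet normal 0.0000 -1.0000 0.0000
    outer loop
      vertex 0.00 0.00 0.00
      vertex 24.00 0.00 7.00
      vertex 0.00 0.00 7.00
    endloop
  endfacet
  facet normal 0.0000 1.0000 0.0000
    outer loop
      vertex 24.00 27.00 7.00
      vertex 24.00 27.00 0.00
      vertex 0.00 27.00 0.00
    endloop
  endfacet
  facet normal 0.0000 1.0000 0.0000
    outer loop
      vertex 0.00 27.00 7.00
      vertex 24.00 27.00 7.00
      vertex 0.00 27.00 0.00
    endloop
  endfacet
  facet normal -1.0000 0.0000 0.0000
    outer loop
      vertex 0.00 27.00 7.00
      vertex 0.00 27.00 0.00
      vertex 0.00 0.00 0.00
    endloop
  endfacet
  facet normal -1.0000 0.0000 0.0000
    outer loop
      vertex 0.00 0.00 7.00
      vertex 0.00 27.00 7.00
      vertex 0.00 0.00 0.00
    endloop
  endfacet
  facet normal 1.0000 0.0000 0.0000
    outer loop
      vertex 24.00 0.00 0.00
      vertex 24.00 27.00 0.00
      vertex 24.00 27.00 7.00
    endloop
  endfacet
  facet normal 1.0000 0.0000 0.0000
    outer loop
      vertex 24.00 0.00 0.00
      vertex 24.00 27.00 7.00
      vertex 24.00 0.00 7.00
    endloop
  endfacet
endsolid part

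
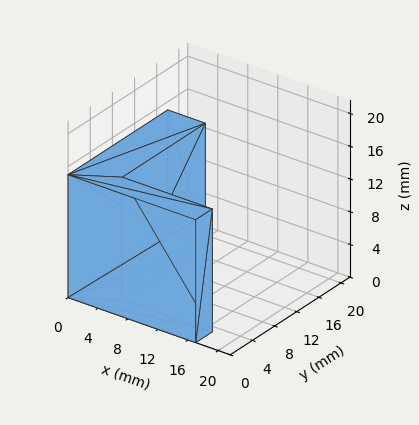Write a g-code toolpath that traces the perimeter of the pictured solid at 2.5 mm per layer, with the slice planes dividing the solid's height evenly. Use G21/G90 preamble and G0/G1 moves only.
Reading the render: the shape is an L-shaped prism: outer 17 × 18 mm, arm thicknesses ≈ 3 mm (horizontal) and 5 mm (vertical), extruded 15 mm in z (dimensions read to the nearest mm from the axis ticks). For the g-code, the solid's height is divided into equal slices at the stated Δz and each level perimeter traced with G1 moves after a G0 lift.

; perimeter-only toolpath
G21 ; units = mm
G90 ; absolute positioning
G28 ; home
; layer 1
G0 Z2.5
G0 X0.0 Y0.0
G1 X17.0 Y0.0
G1 X17.0 Y3.0
G1 X5.0 Y3.0
G1 X5.0 Y18.0
G1 X0.0 Y18.0
G1 X0.0 Y0.0
; layer 2
G0 Z5.0
G0 X0.0 Y0.0
G1 X17.0 Y0.0
G1 X17.0 Y3.0
G1 X5.0 Y3.0
G1 X5.0 Y18.0
G1 X0.0 Y18.0
G1 X0.0 Y0.0
; layer 3
G0 Z7.5
G0 X0.0 Y0.0
G1 X17.0 Y0.0
G1 X17.0 Y3.0
G1 X5.0 Y3.0
G1 X5.0 Y18.0
G1 X0.0 Y18.0
G1 X0.0 Y0.0
; layer 4
G0 Z10.0
G0 X0.0 Y0.0
G1 X17.0 Y0.0
G1 X17.0 Y3.0
G1 X5.0 Y3.0
G1 X5.0 Y18.0
G1 X0.0 Y18.0
G1 X0.0 Y0.0
; layer 5
G0 Z12.5
G0 X0.0 Y0.0
G1 X17.0 Y0.0
G1 X17.0 Y3.0
G1 X5.0 Y3.0
G1 X5.0 Y18.0
G1 X0.0 Y18.0
G1 X0.0 Y0.0
; layer 6
G0 Z15.0
G0 X0.0 Y0.0
G1 X17.0 Y0.0
G1 X17.0 Y3.0
G1 X5.0 Y3.0
G1 X5.0 Y18.0
G1 X0.0 Y18.0
G1 X0.0 Y0.0
M2 ; end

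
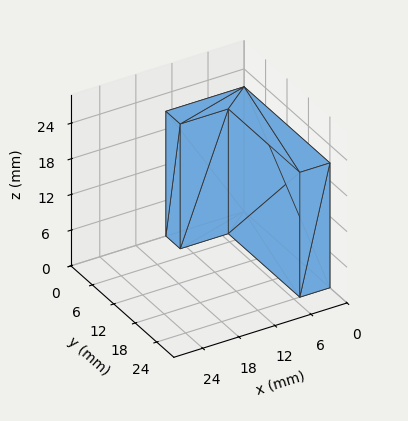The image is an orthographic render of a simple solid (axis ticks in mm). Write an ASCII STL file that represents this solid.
Reading the render: the shape is an L-shaped prism: outer 13 × 24 mm, arm thicknesses ≈ 4 mm (horizontal) and 5 mm (vertical), extruded 21 mm in z (dimensions read to the nearest mm from the axis ticks). For the STL, each face is triangulated and given an outward normal.

solid part
  facet normal 0.0000 0.0000 -1.0000
    outer loop
      vertex 13.000 4.000 0.000
      vertex 13.000 0.000 0.000
      vertex 0.000 0.000 0.000
    endloop
  endfacet
  facet normal 0.0000 0.0000 -1.0000
    outer loop
      vertex 5.000 4.000 0.000
      vertex 13.000 4.000 0.000
      vertex 0.000 0.000 0.000
    endloop
  endfacet
  facet normal 0.0000 0.0000 -1.0000
    outer loop
      vertex 5.000 24.000 0.000
      vertex 5.000 4.000 0.000
      vertex 0.000 0.000 0.000
    endloop
  endfacet
  facet normal 0.0000 0.0000 -1.0000
    outer loop
      vertex 0.000 24.000 0.000
      vertex 5.000 24.000 0.000
      vertex 0.000 0.000 0.000
    endloop
  endfacet
  facet normal 0.0000 0.0000 1.0000
    outer loop
      vertex 0.000 0.000 21.000
      vertex 13.000 0.000 21.000
      vertex 13.000 4.000 21.000
    endloop
  endfacet
  facet normal 0.0000 0.0000 1.0000
    outer loop
      vertex 0.000 0.000 21.000
      vertex 13.000 4.000 21.000
      vertex 5.000 4.000 21.000
    endloop
  endfacet
  facet normal 0.0000 0.0000 1.0000
    outer loop
      vertex 0.000 0.000 21.000
      vertex 5.000 4.000 21.000
      vertex 5.000 24.000 21.000
    endloop
  endfacet
  facet normal 0.0000 0.0000 1.0000
    outer loop
      vertex 0.000 0.000 21.000
      vertex 5.000 24.000 21.000
      vertex 0.000 24.000 21.000
    endloop
  endfacet
  facet normal 0.0000 -1.0000 0.0000
    outer loop
      vertex 0.000 0.000 0.000
      vertex 13.000 0.000 0.000
      vertex 13.000 0.000 21.000
    endloop
  endfacet
  facet normal 0.0000 -1.0000 0.0000
    outer loop
      vertex 0.000 0.000 0.000
      vertex 13.000 0.000 21.000
      vertex 0.000 0.000 21.000
    endloop
  endfacet
  facet normal 1.0000 0.0000 0.0000
    outer loop
      vertex 13.000 0.000 0.000
      vertex 13.000 4.000 0.000
      vertex 13.000 4.000 21.000
    endloop
  endfacet
  facet normal 1.0000 0.0000 0.0000
    outer loop
      vertex 13.000 0.000 0.000
      vertex 13.000 4.000 21.000
      vertex 13.000 0.000 21.000
    endloop
  endfacet
  facet normal 0.0000 1.0000 0.0000
    outer loop
      vertex 13.000 4.000 0.000
      vertex 5.000 4.000 0.000
      vertex 5.000 4.000 21.000
    endloop
  endfacet
  facet normal 0.0000 1.0000 0.0000
    outer loop
      vertex 13.000 4.000 0.000
      vertex 5.000 4.000 21.000
      vertex 13.000 4.000 21.000
    endloop
  endfacet
  facet normal 1.0000 0.0000 0.0000
    outer loop
      vertex 5.000 4.000 0.000
      vertex 5.000 24.000 0.000
      vertex 5.000 24.000 21.000
    endloop
  endfacet
  facet normal 1.0000 0.0000 0.0000
    outer loop
      vertex 5.000 4.000 0.000
      vertex 5.000 24.000 21.000
      vertex 5.000 4.000 21.000
    endloop
  endfacet
  facet normal 0.0000 1.0000 0.0000
    outer loop
      vertex 5.000 24.000 0.000
      vertex 0.000 24.000 0.000
      vertex 0.000 24.000 21.000
    endloop
  endfacet
  facet normal 0.0000 1.0000 0.0000
    outer loop
      vertex 5.000 24.000 0.000
      vertex 0.000 24.000 21.000
      vertex 5.000 24.000 21.000
    endloop
  endfacet
  facet normal -1.0000 0.0000 0.0000
    outer loop
      vertex 0.000 24.000 0.000
      vertex 0.000 0.000 0.000
      vertex 0.000 0.000 21.000
    endloop
  endfacet
  facet normal -1.0000 0.0000 0.0000
    outer loop
      vertex 0.000 24.000 0.000
      vertex 0.000 0.000 21.000
      vertex 0.000 24.000 21.000
    endloop
  endfacet
endsolid part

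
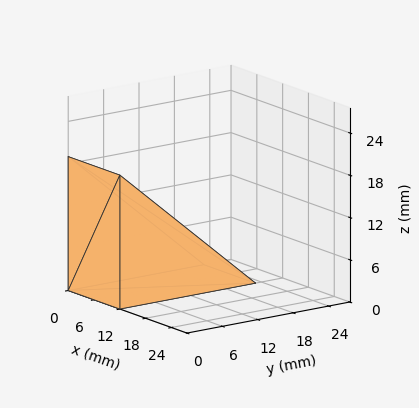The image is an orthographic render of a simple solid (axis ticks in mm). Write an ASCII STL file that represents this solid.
Reading the render: the shape is a wedge (ramp): 12 × 23 mm base, rising to 19 mm along the y=0 edge and sloping linearly to z=0 at y=23 (dimensions read to the nearest mm from the axis ticks). For the STL, each face is triangulated and given an outward normal.

solid part
  facet normal 0.0000 0.0000 -1.0000
    outer loop
      vertex 12.00 23.00 0.00
      vertex 12.00 0.00 0.00
      vertex 0.00 0.00 0.00
    endloop
  endfacet
  facet normal 0.0000 0.0000 -1.0000
    outer loop
      vertex 0.00 23.00 0.00
      vertex 12.00 23.00 0.00
      vertex 0.00 0.00 0.00
    endloop
  endfacet
  facet normal 0.0000 -1.0000 0.0000
    outer loop
      vertex 0.00 0.00 0.00
      vertex 12.00 0.00 0.00
      vertex 12.00 0.00 19.00
    endloop
  endfacet
  facet normal 0.0000 -1.0000 0.0000
    outer loop
      vertex 0.00 0.00 0.00
      vertex 12.00 0.00 19.00
      vertex 0.00 0.00 19.00
    endloop
  endfacet
  facet normal 0.0000 0.6369 0.7710
    outer loop
      vertex 0.00 0.00 19.00
      vertex 12.00 0.00 19.00
      vertex 12.00 23.00 0.00
    endloop
  endfacet
  facet normal 0.0000 0.6369 0.7710
    outer loop
      vertex 0.00 0.00 19.00
      vertex 12.00 23.00 0.00
      vertex 0.00 23.00 0.00
    endloop
  endfacet
  facet normal -1.0000 0.0000 0.0000
    outer loop
      vertex 0.00 0.00 19.00
      vertex 0.00 23.00 0.00
      vertex 0.00 0.00 0.00
    endloop
  endfacet
  facet normal 1.0000 0.0000 0.0000
    outer loop
      vertex 12.00 0.00 0.00
      vertex 12.00 23.00 0.00
      vertex 12.00 0.00 19.00
    endloop
  endfacet
endsolid part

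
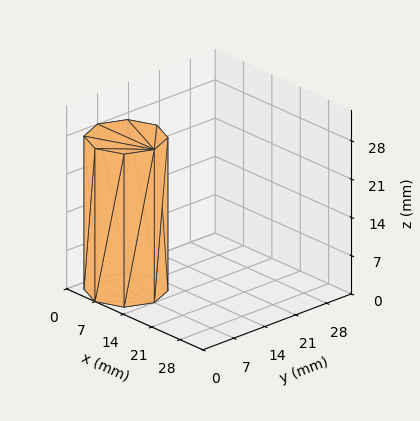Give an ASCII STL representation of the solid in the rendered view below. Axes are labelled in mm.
Reading the render: the shape is a regular 8-sided prism (a cylinder approximated with 8 flat sides), circumscribed radius ≈ 7 mm, height ≈ 28 mm (dimensions read to the nearest mm from the axis ticks). For the STL, each face is triangulated and given an outward normal.

solid part
  facet normal 0.0000 0.0000 -1.0000
    outer loop
      vertex 7.00 14.00 0.00
      vertex 11.95 11.95 0.00
      vertex 14.00 7.00 0.00
    endloop
  endfacet
  facet normal 0.0000 0.0000 -1.0000
    outer loop
      vertex 2.05 11.95 0.00
      vertex 7.00 14.00 0.00
      vertex 14.00 7.00 0.00
    endloop
  endfacet
  facet normal 0.0000 0.0000 -1.0000
    outer loop
      vertex 0.00 7.00 0.00
      vertex 2.05 11.95 0.00
      vertex 14.00 7.00 0.00
    endloop
  endfacet
  facet normal 0.0000 0.0000 -1.0000
    outer loop
      vertex 2.05 2.05 0.00
      vertex 0.00 7.00 0.00
      vertex 14.00 7.00 0.00
    endloop
  endfacet
  facet normal 0.0000 0.0000 -1.0000
    outer loop
      vertex 7.00 0.00 0.00
      vertex 2.05 2.05 0.00
      vertex 14.00 7.00 0.00
    endloop
  endfacet
  facet normal 0.0000 0.0000 -1.0000
    outer loop
      vertex 11.95 2.05 0.00
      vertex 7.00 0.00 0.00
      vertex 14.00 7.00 0.00
    endloop
  endfacet
  facet normal 0.0000 0.0000 1.0000
    outer loop
      vertex 14.00 7.00 28.00
      vertex 11.95 11.95 28.00
      vertex 7.00 14.00 28.00
    endloop
  endfacet
  facet normal 0.0000 0.0000 1.0000
    outer loop
      vertex 14.00 7.00 28.00
      vertex 7.00 14.00 28.00
      vertex 2.05 11.95 28.00
    endloop
  endfacet
  facet normal 0.0000 0.0000 1.0000
    outer loop
      vertex 14.00 7.00 28.00
      vertex 2.05 11.95 28.00
      vertex 0.00 7.00 28.00
    endloop
  endfacet
  facet normal 0.0000 0.0000 1.0000
    outer loop
      vertex 14.00 7.00 28.00
      vertex 0.00 7.00 28.00
      vertex 2.05 2.05 28.00
    endloop
  endfacet
  facet normal 0.0000 0.0000 1.0000
    outer loop
      vertex 14.00 7.00 28.00
      vertex 2.05 2.05 28.00
      vertex 7.00 0.00 28.00
    endloop
  endfacet
  facet normal 0.0000 0.0000 1.0000
    outer loop
      vertex 14.00 7.00 28.00
      vertex 7.00 0.00 28.00
      vertex 11.95 2.05 28.00
    endloop
  endfacet
  facet normal 0.9239 0.3826 0.0000
    outer loop
      vertex 14.00 7.00 0.00
      vertex 11.95 11.95 0.00
      vertex 11.95 11.95 28.00
    endloop
  endfacet
  facet normal 0.9239 0.3826 0.0000
    outer loop
      vertex 14.00 7.00 0.00
      vertex 11.95 11.95 28.00
      vertex 14.00 7.00 28.00
    endloop
  endfacet
  facet normal 0.3826 0.9239 0.0000
    outer loop
      vertex 11.95 11.95 0.00
      vertex 7.00 14.00 0.00
      vertex 7.00 14.00 28.00
    endloop
  endfacet
  facet normal 0.3826 0.9239 0.0000
    outer loop
      vertex 11.95 11.95 0.00
      vertex 7.00 14.00 28.00
      vertex 11.95 11.95 28.00
    endloop
  endfacet
  facet normal -0.3826 0.9239 0.0000
    outer loop
      vertex 7.00 14.00 0.00
      vertex 2.05 11.95 0.00
      vertex 2.05 11.95 28.00
    endloop
  endfacet
  facet normal -0.3826 0.9239 0.0000
    outer loop
      vertex 7.00 14.00 0.00
      vertex 2.05 11.95 28.00
      vertex 7.00 14.00 28.00
    endloop
  endfacet
  facet normal -0.9239 0.3826 0.0000
    outer loop
      vertex 2.05 11.95 0.00
      vertex 0.00 7.00 0.00
      vertex 0.00 7.00 28.00
    endloop
  endfacet
  facet normal -0.9239 0.3826 0.0000
    outer loop
      vertex 2.05 11.95 0.00
      vertex 0.00 7.00 28.00
      vertex 2.05 11.95 28.00
    endloop
  endfacet
  facet normal -0.9239 -0.3826 0.0000
    outer loop
      vertex 0.00 7.00 0.00
      vertex 2.05 2.05 0.00
      vertex 2.05 2.05 28.00
    endloop
  endfacet
  facet normal -0.9239 -0.3826 0.0000
    outer loop
      vertex 0.00 7.00 0.00
      vertex 2.05 2.05 28.00
      vertex 0.00 7.00 28.00
    endloop
  endfacet
  facet normal -0.3826 -0.9239 0.0000
    outer loop
      vertex 2.05 2.05 0.00
      vertex 7.00 0.00 0.00
      vertex 7.00 0.00 28.00
    endloop
  endfacet
  facet normal -0.3826 -0.9239 0.0000
    outer loop
      vertex 2.05 2.05 0.00
      vertex 7.00 0.00 28.00
      vertex 2.05 2.05 28.00
    endloop
  endfacet
  facet normal 0.3826 -0.9239 0.0000
    outer loop
      vertex 7.00 0.00 0.00
      vertex 11.95 2.05 0.00
      vertex 11.95 2.05 28.00
    endloop
  endfacet
  facet normal 0.3826 -0.9239 0.0000
    outer loop
      vertex 7.00 0.00 0.00
      vertex 11.95 2.05 28.00
      vertex 7.00 0.00 28.00
    endloop
  endfacet
  facet normal 0.9239 -0.3826 0.0000
    outer loop
      vertex 11.95 2.05 0.00
      vertex 14.00 7.00 0.00
      vertex 14.00 7.00 28.00
    endloop
  endfacet
  facet normal 0.9239 -0.3826 0.0000
    outer loop
      vertex 11.95 2.05 0.00
      vertex 14.00 7.00 28.00
      vertex 11.95 2.05 28.00
    endloop
  endfacet
endsolid part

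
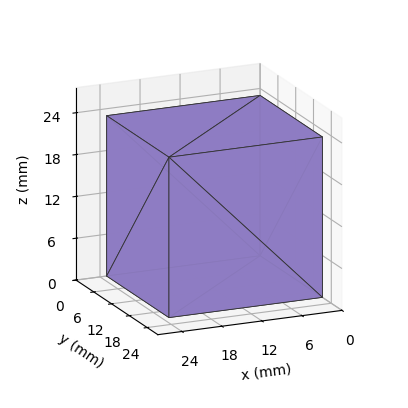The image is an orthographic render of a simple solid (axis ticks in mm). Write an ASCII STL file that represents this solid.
Reading the render: the shape is a rectangular box, roughly 23 × 21 mm footprint and 23 mm tall (dimensions read to the nearest mm from the axis ticks). For the STL, each face is triangulated and given an outward normal.

solid part
  facet normal 0.0000 0.0000 -1.0000
    outer loop
      vertex 23.00 21.00 0.00
      vertex 23.00 0.00 0.00
      vertex 0.00 0.00 0.00
    endloop
  endfacet
  facet normal 0.0000 0.0000 -1.0000
    outer loop
      vertex 0.00 21.00 0.00
      vertex 23.00 21.00 0.00
      vertex 0.00 0.00 0.00
    endloop
  endfacet
  facet normal 0.0000 0.0000 1.0000
    outer loop
      vertex 0.00 0.00 23.00
      vertex 23.00 0.00 23.00
      vertex 23.00 21.00 23.00
    endloop
  endfacet
  facet normal 0.0000 0.0000 1.0000
    outer loop
      vertex 0.00 0.00 23.00
      vertex 23.00 21.00 23.00
      vertex 0.00 21.00 23.00
    endloop
  endfacet
  facet normal 0.0000 -1.0000 0.0000
    outer loop
      vertex 0.00 0.00 0.00
      vertex 23.00 0.00 0.00
      vertex 23.00 0.00 23.00
    endloop
  endfacet
  facet normal 0.0000 -1.0000 0.0000
    outer loop
      vertex 0.00 0.00 0.00
      vertex 23.00 0.00 23.00
      vertex 0.00 0.00 23.00
    endloop
  endfacet
  facet normal 0.0000 1.0000 0.0000
    outer loop
      vertex 23.00 21.00 23.00
      vertex 23.00 21.00 0.00
      vertex 0.00 21.00 0.00
    endloop
  endfacet
  facet normal 0.0000 1.0000 0.0000
    outer loop
      vertex 0.00 21.00 23.00
      vertex 23.00 21.00 23.00
      vertex 0.00 21.00 0.00
    endloop
  endfacet
  facet normal -1.0000 0.0000 0.0000
    outer loop
      vertex 0.00 21.00 23.00
      vertex 0.00 21.00 0.00
      vertex 0.00 0.00 0.00
    endloop
  endfacet
  facet normal -1.0000 0.0000 0.0000
    outer loop
      vertex 0.00 0.00 23.00
      vertex 0.00 21.00 23.00
      vertex 0.00 0.00 0.00
    endloop
  endfacet
  facet normal 1.0000 0.0000 0.0000
    outer loop
      vertex 23.00 0.00 0.00
      vertex 23.00 21.00 0.00
      vertex 23.00 21.00 23.00
    endloop
  endfacet
  facet normal 1.0000 0.0000 0.0000
    outer loop
      vertex 23.00 0.00 0.00
      vertex 23.00 21.00 23.00
      vertex 23.00 0.00 23.00
    endloop
  endfacet
endsolid part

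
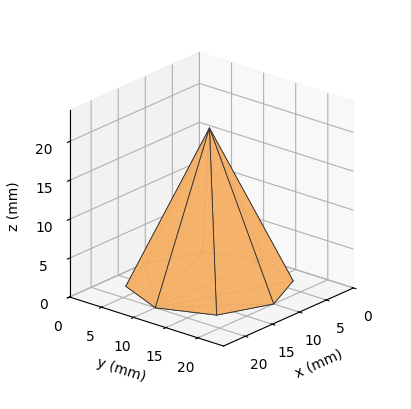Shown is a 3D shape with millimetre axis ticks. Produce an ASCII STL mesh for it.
Reading the render: the shape is a regular 8-sided pyramid, base circumscribed radius ≈ 10 mm, apex at z ≈ 20 mm (dimensions read to the nearest mm from the axis ticks). For the STL, each face is triangulated and given an outward normal.

solid part
  facet normal 0.0000 0.0000 -1.0000
    outer loop
      vertex 10.00 20.00 0.00
      vertex 17.07 17.07 0.00
      vertex 20.00 10.00 0.00
    endloop
  endfacet
  facet normal 0.0000 0.0000 -1.0000
    outer loop
      vertex 2.93 17.07 0.00
      vertex 10.00 20.00 0.00
      vertex 20.00 10.00 0.00
    endloop
  endfacet
  facet normal 0.0000 0.0000 -1.0000
    outer loop
      vertex 0.00 10.00 0.00
      vertex 2.93 17.07 0.00
      vertex 20.00 10.00 0.00
    endloop
  endfacet
  facet normal 0.0000 0.0000 -1.0000
    outer loop
      vertex 2.93 2.93 0.00
      vertex 0.00 10.00 0.00
      vertex 20.00 10.00 0.00
    endloop
  endfacet
  facet normal 0.0000 0.0000 -1.0000
    outer loop
      vertex 10.00 0.00 0.00
      vertex 2.93 2.93 0.00
      vertex 20.00 10.00 0.00
    endloop
  endfacet
  facet normal 0.0000 0.0000 -1.0000
    outer loop
      vertex 17.07 2.93 0.00
      vertex 10.00 0.00 0.00
      vertex 20.00 10.00 0.00
    endloop
  endfacet
  facet normal 0.8387 0.3476 0.4193
    outer loop
      vertex 20.00 10.00 0.00
      vertex 17.07 17.07 0.00
      vertex 10.00 10.00 20.00
    endloop
  endfacet
  facet normal 0.3476 0.8387 0.4193
    outer loop
      vertex 17.07 17.07 0.00
      vertex 10.00 20.00 0.00
      vertex 10.00 10.00 20.00
    endloop
  endfacet
  facet normal -0.3476 0.8387 0.4193
    outer loop
      vertex 10.00 20.00 0.00
      vertex 2.93 17.07 0.00
      vertex 10.00 10.00 20.00
    endloop
  endfacet
  facet normal -0.8387 0.3476 0.4193
    outer loop
      vertex 2.93 17.07 0.00
      vertex 0.00 10.00 0.00
      vertex 10.00 10.00 20.00
    endloop
  endfacet
  facet normal -0.8387 -0.3476 0.4193
    outer loop
      vertex 0.00 10.00 0.00
      vertex 2.93 2.93 0.00
      vertex 10.00 10.00 20.00
    endloop
  endfacet
  facet normal -0.3476 -0.8387 0.4193
    outer loop
      vertex 2.93 2.93 0.00
      vertex 10.00 0.00 0.00
      vertex 10.00 10.00 20.00
    endloop
  endfacet
  facet normal 0.3476 -0.8387 0.4193
    outer loop
      vertex 10.00 0.00 0.00
      vertex 17.07 2.93 0.00
      vertex 10.00 10.00 20.00
    endloop
  endfacet
  facet normal 0.8387 -0.3476 0.4193
    outer loop
      vertex 17.07 2.93 0.00
      vertex 20.00 10.00 0.00
      vertex 10.00 10.00 20.00
    endloop
  endfacet
endsolid part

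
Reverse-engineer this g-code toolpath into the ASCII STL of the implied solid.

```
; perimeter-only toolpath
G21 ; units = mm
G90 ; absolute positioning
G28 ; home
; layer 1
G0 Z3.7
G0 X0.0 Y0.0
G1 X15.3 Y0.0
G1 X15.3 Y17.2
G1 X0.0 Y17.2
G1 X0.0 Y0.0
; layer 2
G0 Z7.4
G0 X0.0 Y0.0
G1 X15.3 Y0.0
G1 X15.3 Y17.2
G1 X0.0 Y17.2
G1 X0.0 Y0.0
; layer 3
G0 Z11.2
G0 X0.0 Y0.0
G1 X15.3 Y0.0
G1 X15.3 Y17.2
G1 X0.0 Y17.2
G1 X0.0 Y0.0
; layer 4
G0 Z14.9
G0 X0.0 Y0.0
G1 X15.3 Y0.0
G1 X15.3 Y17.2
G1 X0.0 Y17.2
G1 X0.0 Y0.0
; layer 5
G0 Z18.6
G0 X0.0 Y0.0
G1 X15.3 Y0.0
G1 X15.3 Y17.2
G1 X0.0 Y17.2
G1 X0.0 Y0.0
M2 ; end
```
solid part
  facet normal 0.0000 0.0000 -1.0000
    outer loop
      vertex 15.3 17.2 0.0
      vertex 15.3 0.0 0.0
      vertex 0.0 0.0 0.0
    endloop
  endfacet
  facet normal 0.0000 0.0000 -1.0000
    outer loop
      vertex 0.0 17.2 0.0
      vertex 15.3 17.2 0.0
      vertex 0.0 0.0 0.0
    endloop
  endfacet
  facet normal 0.0000 0.0000 1.0000
    outer loop
      vertex 0.0 0.0 18.6
      vertex 15.3 0.0 18.6
      vertex 15.3 17.2 18.6
    endloop
  endfacet
  facet normal 0.0000 0.0000 1.0000
    outer loop
      vertex 0.0 0.0 18.6
      vertex 15.3 17.2 18.6
      vertex 0.0 17.2 18.6
    endloop
  endfacet
  facet normal 0.0000 -1.0000 0.0000
    outer loop
      vertex 0.0 0.0 0.0
      vertex 15.3 0.0 0.0
      vertex 15.3 0.0 18.6
    endloop
  endfacet
  facet normal 0.0000 -1.0000 0.0000
    outer loop
      vertex 0.0 0.0 0.0
      vertex 15.3 0.0 18.6
      vertex 0.0 0.0 18.6
    endloop
  endfacet
  facet normal 0.0000 1.0000 0.0000
    outer loop
      vertex 15.3 17.2 18.6
      vertex 15.3 17.2 0.0
      vertex 0.0 17.2 0.0
    endloop
  endfacet
  facet normal 0.0000 1.0000 0.0000
    outer loop
      vertex 0.0 17.2 18.6
      vertex 15.3 17.2 18.6
      vertex 0.0 17.2 0.0
    endloop
  endfacet
  facet normal -1.0000 0.0000 0.0000
    outer loop
      vertex 0.0 17.2 18.6
      vertex 0.0 17.2 0.0
      vertex 0.0 0.0 0.0
    endloop
  endfacet
  facet normal -1.0000 0.0000 0.0000
    outer loop
      vertex 0.0 0.0 18.6
      vertex 0.0 17.2 18.6
      vertex 0.0 0.0 0.0
    endloop
  endfacet
  facet normal 1.0000 0.0000 0.0000
    outer loop
      vertex 15.3 0.0 0.0
      vertex 15.3 17.2 0.0
      vertex 15.3 17.2 18.6
    endloop
  endfacet
  facet normal 1.0000 0.0000 0.0000
    outer loop
      vertex 15.3 0.0 0.0
      vertex 15.3 17.2 18.6
      vertex 15.3 0.0 18.6
    endloop
  endfacet
endsolid part

The G0 Z moves step by Δz≈3.7 mm. Every layer's G1 loop is the same polygon, so the solid is a straight extrusion of it from z=0 to z≈18.6. Closing with flat bottom and top caps and triangulating gives 12 facets — a rectangular box, roughly 15.3 × 17.2 mm footprint and 18.6 mm tall.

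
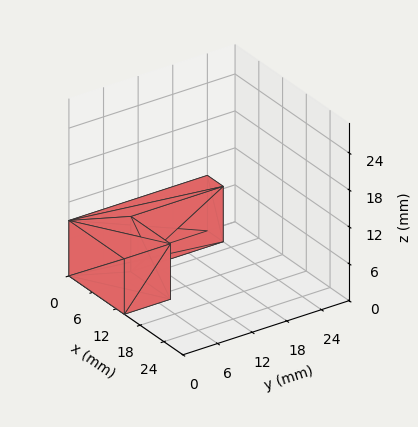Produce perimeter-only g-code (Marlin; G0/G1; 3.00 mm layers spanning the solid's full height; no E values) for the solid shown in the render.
Reading the render: the shape is an L-shaped prism: outer 14 × 24 mm, arm thicknesses ≈ 8 mm (horizontal) and 4 mm (vertical), extruded 9 mm in z (dimensions read to the nearest mm from the axis ticks). For the g-code, the solid's height is divided into equal slices at the stated Δz and each level perimeter traced with G1 moves after a G0 lift.

; perimeter-only toolpath
G21 ; units = mm
G90 ; absolute positioning
G28 ; home
; layer 1
G0 Z3.00
G0 X0.00 Y0.00
G1 X14.00 Y0.00
G1 X14.00 Y8.00
G1 X4.00 Y8.00
G1 X4.00 Y24.00
G1 X0.00 Y24.00
G1 X0.00 Y0.00
; layer 2
G0 Z6.00
G0 X0.00 Y0.00
G1 X14.00 Y0.00
G1 X14.00 Y8.00
G1 X4.00 Y8.00
G1 X4.00 Y24.00
G1 X0.00 Y24.00
G1 X0.00 Y0.00
; layer 3
G0 Z9.00
G0 X0.00 Y0.00
G1 X14.00 Y0.00
G1 X14.00 Y8.00
G1 X4.00 Y8.00
G1 X4.00 Y24.00
G1 X0.00 Y24.00
G1 X0.00 Y0.00
M2 ; end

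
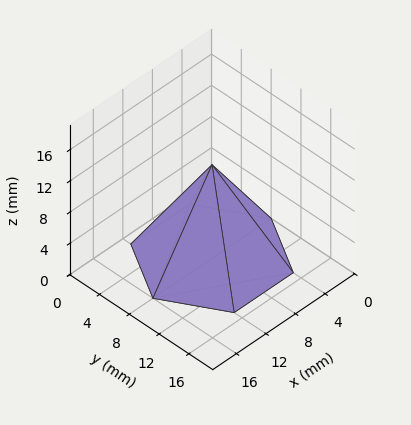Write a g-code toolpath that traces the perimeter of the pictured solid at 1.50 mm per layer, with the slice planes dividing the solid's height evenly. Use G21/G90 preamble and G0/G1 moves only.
Reading the render: the shape is a regular 6-sided pyramid, base circumscribed radius ≈ 8 mm, apex at z ≈ 12 mm (dimensions read to the nearest mm from the axis ticks). For the g-code, the solid's height is divided into equal slices at the stated Δz and each level perimeter traced with G1 moves after a G0 lift.

; perimeter-only toolpath
G21 ; units = mm
G90 ; absolute positioning
G28 ; home
; layer 1
G0 Z1.50
G0 X15.00 Y8.00
G1 X11.50 Y14.06
G1 X4.50 Y14.06
G1 X1.00 Y8.00
G1 X4.50 Y1.94
G1 X11.50 Y1.94
G1 X15.00 Y8.00
; layer 2
G0 Z3.00
G0 X14.00 Y8.00
G1 X11.00 Y13.20
G1 X5.00 Y13.20
G1 X2.00 Y8.00
G1 X5.00 Y2.80
G1 X11.00 Y2.80
G1 X14.00 Y8.00
; layer 3
G0 Z4.50
G0 X13.00 Y8.00
G1 X10.50 Y12.33
G1 X5.50 Y12.33
G1 X3.00 Y8.00
G1 X5.50 Y3.67
G1 X10.50 Y3.67
G1 X13.00 Y8.00
; layer 4
G0 Z6.00
G0 X12.00 Y8.00
G1 X10.00 Y11.46
G1 X6.00 Y11.46
G1 X4.00 Y8.00
G1 X6.00 Y4.54
G1 X10.00 Y4.54
G1 X12.00 Y8.00
; layer 5
G0 Z7.50
G0 X11.00 Y8.00
G1 X9.50 Y10.60
G1 X6.50 Y10.60
G1 X5.00 Y8.00
G1 X6.50 Y5.40
G1 X9.50 Y5.40
G1 X11.00 Y8.00
; layer 6
G0 Z9.00
G0 X10.00 Y8.00
G1 X9.00 Y9.73
G1 X7.00 Y9.73
G1 X6.00 Y8.00
G1 X7.00 Y6.27
G1 X9.00 Y6.27
G1 X10.00 Y8.00
; layer 7
G0 Z10.50
G0 X9.00 Y8.00
G1 X8.50 Y8.87
G1 X7.50 Y8.87
G1 X7.00 Y8.00
G1 X7.50 Y7.13
G1 X8.50 Y7.13
G1 X9.00 Y8.00
M2 ; end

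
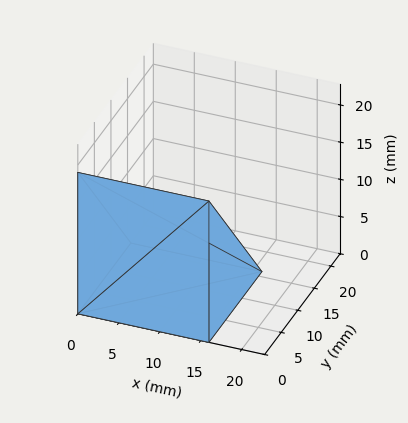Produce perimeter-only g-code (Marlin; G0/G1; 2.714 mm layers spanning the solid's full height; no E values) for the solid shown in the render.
Reading the render: the shape is a wedge (ramp): 16 × 16 mm base, rising to 19 mm along the y=0 edge and sloping linearly to z=0 at y=16 (dimensions read to the nearest mm from the axis ticks). For the g-code, the solid's height is divided into equal slices at the stated Δz and each level perimeter traced with G1 moves after a G0 lift.

; perimeter-only toolpath
G21 ; units = mm
G90 ; absolute positioning
G28 ; home
; layer 1
G0 Z2.714
G0 X0.000 Y0.000
G1 X16.000 Y0.000
G1 X16.000 Y13.714
G1 X0.000 Y13.714
G1 X0.000 Y0.000
; layer 2
G0 Z5.429
G0 X0.000 Y0.000
G1 X16.000 Y0.000
G1 X16.000 Y11.429
G1 X0.000 Y11.429
G1 X0.000 Y0.000
; layer 3
G0 Z8.143
G0 X0.000 Y0.000
G1 X16.000 Y0.000
G1 X16.000 Y9.143
G1 X0.000 Y9.143
G1 X0.000 Y0.000
; layer 4
G0 Z10.857
G0 X0.000 Y0.000
G1 X16.000 Y0.000
G1 X16.000 Y6.857
G1 X0.000 Y6.857
G1 X0.000 Y0.000
; layer 5
G0 Z13.571
G0 X0.000 Y0.000
G1 X16.000 Y0.000
G1 X16.000 Y4.571
G1 X0.000 Y4.571
G1 X0.000 Y0.000
; layer 6
G0 Z16.286
G0 X0.000 Y0.000
G1 X16.000 Y0.000
G1 X16.000 Y2.286
G1 X0.000 Y2.286
G1 X0.000 Y0.000
M2 ; end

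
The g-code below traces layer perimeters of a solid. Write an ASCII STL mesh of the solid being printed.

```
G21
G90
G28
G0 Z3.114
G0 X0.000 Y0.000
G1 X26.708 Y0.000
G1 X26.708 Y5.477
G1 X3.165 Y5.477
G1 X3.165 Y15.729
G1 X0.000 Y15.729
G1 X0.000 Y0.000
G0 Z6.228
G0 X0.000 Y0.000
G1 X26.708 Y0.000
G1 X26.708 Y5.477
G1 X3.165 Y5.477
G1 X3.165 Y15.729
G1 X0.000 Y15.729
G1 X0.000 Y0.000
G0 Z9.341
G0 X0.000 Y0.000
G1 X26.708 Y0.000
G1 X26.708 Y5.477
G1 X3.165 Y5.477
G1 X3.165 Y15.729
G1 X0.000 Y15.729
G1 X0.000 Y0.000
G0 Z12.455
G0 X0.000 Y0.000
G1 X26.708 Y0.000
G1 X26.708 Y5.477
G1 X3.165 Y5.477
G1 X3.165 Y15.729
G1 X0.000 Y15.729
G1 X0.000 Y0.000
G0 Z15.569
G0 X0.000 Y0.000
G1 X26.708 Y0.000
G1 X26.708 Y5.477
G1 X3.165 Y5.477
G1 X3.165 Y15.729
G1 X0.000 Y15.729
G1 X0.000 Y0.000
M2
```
solid part
  facet normal 0.0000 0.0000 -1.0000
    outer loop
      vertex 26.708 5.477 0.000
      vertex 26.708 0.000 0.000
      vertex 0.000 0.000 0.000
    endloop
  endfacet
  facet normal 0.0000 0.0000 -1.0000
    outer loop
      vertex 3.165 5.477 0.000
      vertex 26.708 5.477 0.000
      vertex 0.000 0.000 0.000
    endloop
  endfacet
  facet normal 0.0000 0.0000 -1.0000
    outer loop
      vertex 3.165 15.729 0.000
      vertex 3.165 5.477 0.000
      vertex 0.000 0.000 0.000
    endloop
  endfacet
  facet normal 0.0000 0.0000 -1.0000
    outer loop
      vertex 0.000 15.729 0.000
      vertex 3.165 15.729 0.000
      vertex 0.000 0.000 0.000
    endloop
  endfacet
  facet normal 0.0000 0.0000 1.0000
    outer loop
      vertex 0.000 0.000 15.569
      vertex 26.708 0.000 15.569
      vertex 26.708 5.477 15.569
    endloop
  endfacet
  facet normal 0.0000 0.0000 1.0000
    outer loop
      vertex 0.000 0.000 15.569
      vertex 26.708 5.477 15.569
      vertex 3.165 5.477 15.569
    endloop
  endfacet
  facet normal 0.0000 0.0000 1.0000
    outer loop
      vertex 0.000 0.000 15.569
      vertex 3.165 5.477 15.569
      vertex 3.165 15.729 15.569
    endloop
  endfacet
  facet normal 0.0000 0.0000 1.0000
    outer loop
      vertex 0.000 0.000 15.569
      vertex 3.165 15.729 15.569
      vertex 0.000 15.729 15.569
    endloop
  endfacet
  facet normal 0.0000 -1.0000 0.0000
    outer loop
      vertex 0.000 0.000 0.000
      vertex 26.708 0.000 0.000
      vertex 26.708 0.000 15.569
    endloop
  endfacet
  facet normal 0.0000 -1.0000 0.0000
    outer loop
      vertex 0.000 0.000 0.000
      vertex 26.708 0.000 15.569
      vertex 0.000 0.000 15.569
    endloop
  endfacet
  facet normal 1.0000 0.0000 0.0000
    outer loop
      vertex 26.708 0.000 0.000
      vertex 26.708 5.477 0.000
      vertex 26.708 5.477 15.569
    endloop
  endfacet
  facet normal 1.0000 0.0000 0.0000
    outer loop
      vertex 26.708 0.000 0.000
      vertex 26.708 5.477 15.569
      vertex 26.708 0.000 15.569
    endloop
  endfacet
  facet normal 0.0000 1.0000 0.0000
    outer loop
      vertex 26.708 5.477 0.000
      vertex 3.165 5.477 0.000
      vertex 3.165 5.477 15.569
    endloop
  endfacet
  facet normal 0.0000 1.0000 0.0000
    outer loop
      vertex 26.708 5.477 0.000
      vertex 3.165 5.477 15.569
      vertex 26.708 5.477 15.569
    endloop
  endfacet
  facet normal 1.0000 0.0000 0.0000
    outer loop
      vertex 3.165 5.477 0.000
      vertex 3.165 15.729 0.000
      vertex 3.165 15.729 15.569
    endloop
  endfacet
  facet normal 1.0000 0.0000 0.0000
    outer loop
      vertex 3.165 5.477 0.000
      vertex 3.165 15.729 15.569
      vertex 3.165 5.477 15.569
    endloop
  endfacet
  facet normal 0.0000 1.0000 0.0000
    outer loop
      vertex 3.165 15.729 0.000
      vertex 0.000 15.729 0.000
      vertex 0.000 15.729 15.569
    endloop
  endfacet
  facet normal 0.0000 1.0000 0.0000
    outer loop
      vertex 3.165 15.729 0.000
      vertex 0.000 15.729 15.569
      vertex 3.165 15.729 15.569
    endloop
  endfacet
  facet normal -1.0000 0.0000 0.0000
    outer loop
      vertex 0.000 15.729 0.000
      vertex 0.000 0.000 0.000
      vertex 0.000 0.000 15.569
    endloop
  endfacet
  facet normal -1.0000 0.0000 0.0000
    outer loop
      vertex 0.000 15.729 0.000
      vertex 0.000 0.000 15.569
      vertex 0.000 15.729 15.569
    endloop
  endfacet
endsolid part

The G0 Z moves step by Δz≈3.114 mm. Every layer's G1 loop is the same polygon, so the solid is a straight extrusion of it from z=0 to z≈15.6. Closing with flat bottom and top caps and triangulating gives 20 facets — an L-shaped prism: outer 26.7 × 15.7 mm, arm thicknesses ≈ 5.48 mm (horizontal) and 3.17 mm (vertical), extruded 15.6 mm in z.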